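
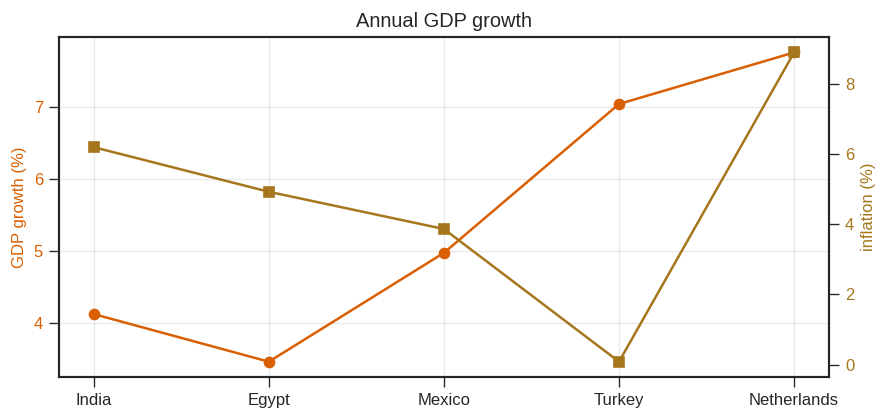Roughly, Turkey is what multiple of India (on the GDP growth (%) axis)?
≈ 1.75×

Turkey ≈ 7.0, India ≈ 4.0; 7.0/4.0 ≈ 1.75.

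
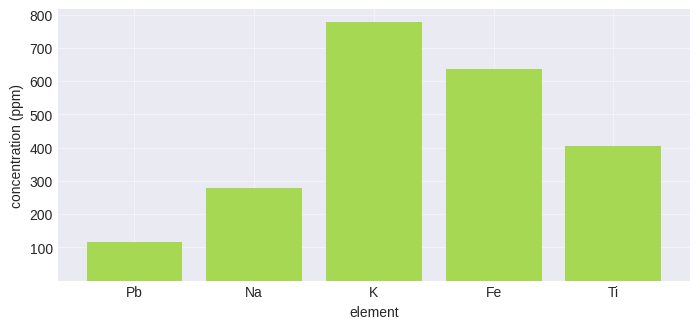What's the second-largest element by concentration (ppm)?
Fe

Top 3: K ≈ 800, Fe ≈ 600, Ti ≈ 400.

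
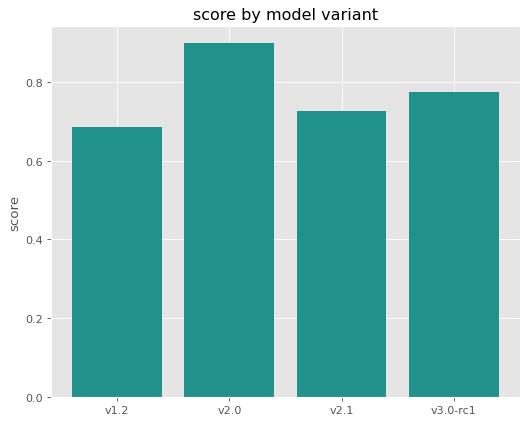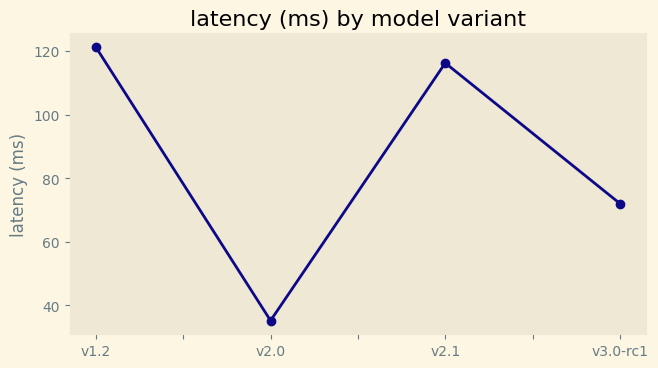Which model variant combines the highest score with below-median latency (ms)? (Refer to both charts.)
v2.0

Chart 2 median latency (ms) ≈ 100; below-median model variants: v2.0, v3.0-rc1. Among those, v2.0 has the highest score (≈ 0.9).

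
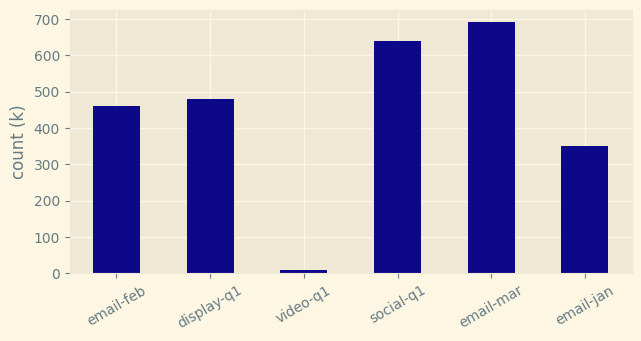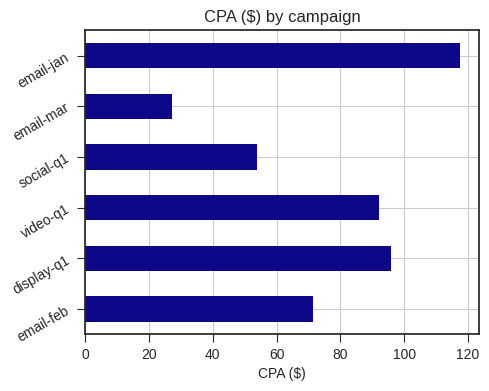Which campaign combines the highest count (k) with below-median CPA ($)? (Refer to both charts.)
email-mar

Chart 2 median CPA ($) ≈ 80; below-median campaigns: email-feb, social-q1, email-mar. Among those, email-mar has the highest count (k) (≈ 700).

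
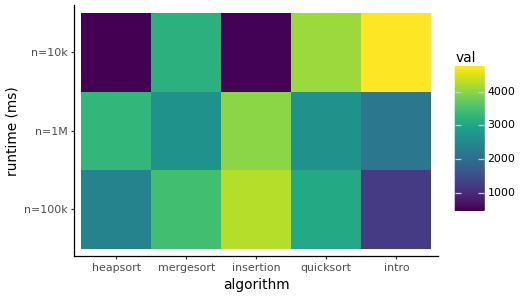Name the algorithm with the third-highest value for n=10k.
mergesort

Top 4 for n=10k: intro ≈ 5000, quicksort ≈ 4000, mergesort ≈ 3000, insertion ≈ 500.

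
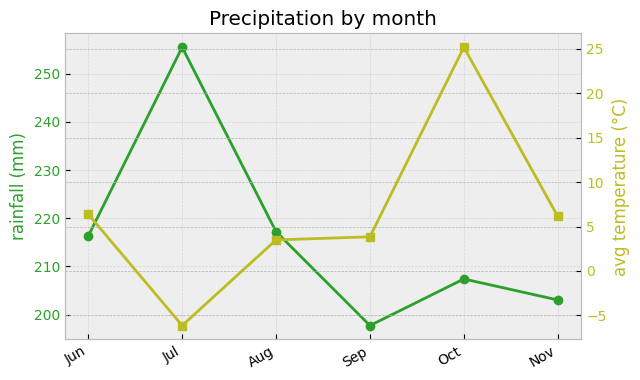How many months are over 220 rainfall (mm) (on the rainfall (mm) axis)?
Above 220: Jul.

1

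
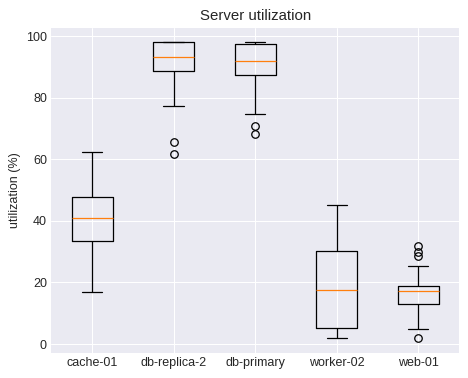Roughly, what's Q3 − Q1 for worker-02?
Q3 ≈ 30, Q1 ≈ 10; IQR ≈ 20.

≈ 20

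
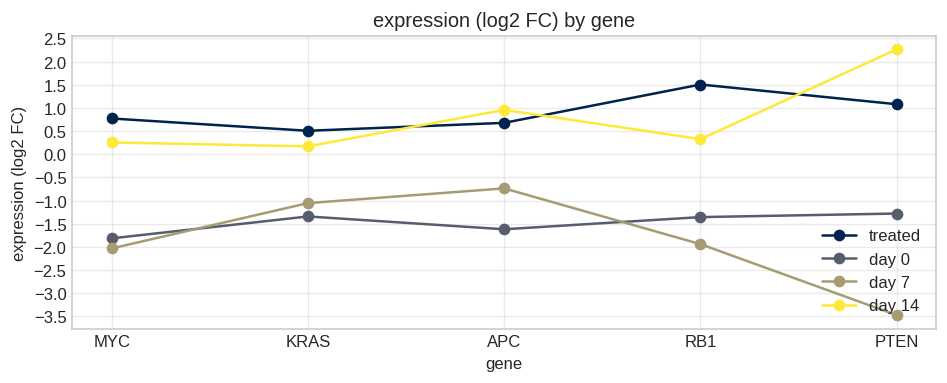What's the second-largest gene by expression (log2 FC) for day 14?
Top 3 for day 14: PTEN ≈ 2.5, APC ≈ 1.0, RB1 ≈ 0.5.

APC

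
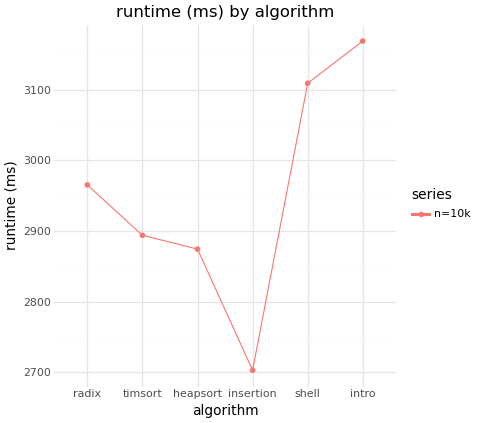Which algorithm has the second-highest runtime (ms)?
Top 3: intro ≈ 3150, shell ≈ 3100, radix ≈ 2950.

shell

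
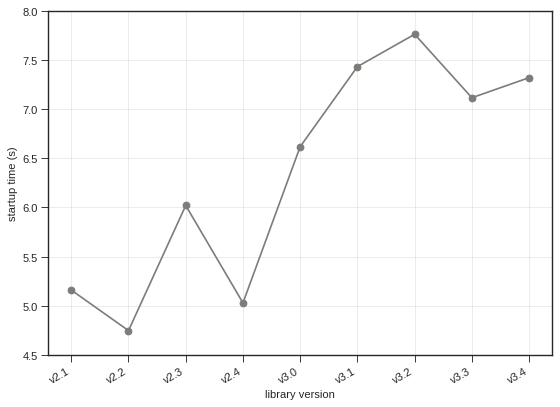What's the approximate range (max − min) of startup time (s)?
Max v3.2 ≈ 8.0, min v2.2 ≈ 4.5; range ≈ 3.5.

≈ 3.5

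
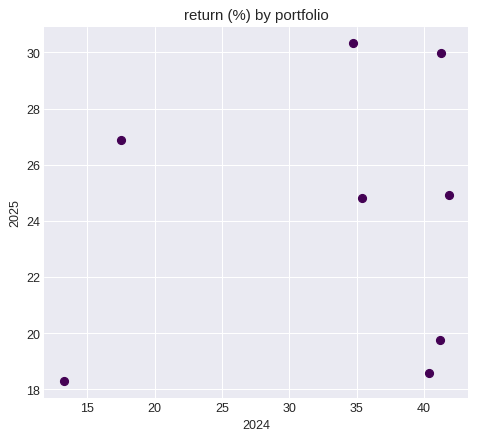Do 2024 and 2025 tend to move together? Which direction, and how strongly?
no clear correlation

Points are roughly uncorrelated; weak (|r| ≈ 0.2).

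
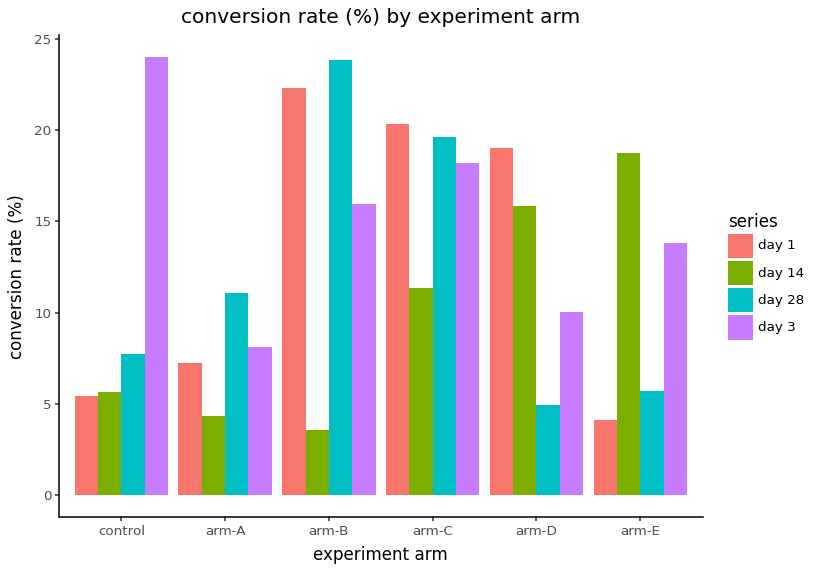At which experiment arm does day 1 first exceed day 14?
arm-A

control: day 1 ≈ 6 vs day 14 ≈ 6 (not yet); arm-A: day 1 ≈ 8 vs day 14 ≈ 4 (first crossover).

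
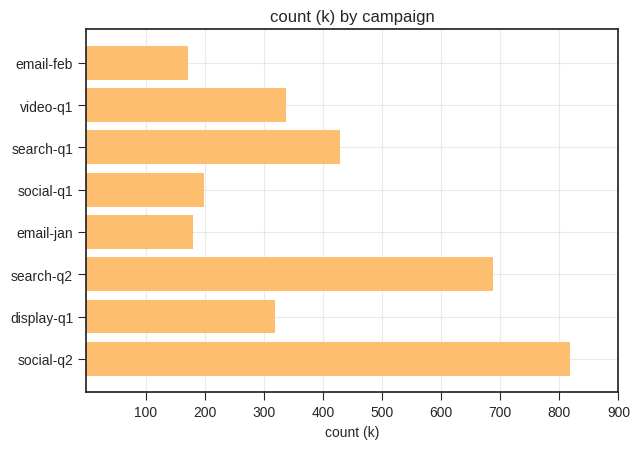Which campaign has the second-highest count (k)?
search-q2

Top 3: social-q2 ≈ 800, search-q2 ≈ 700, search-q1 ≈ 400.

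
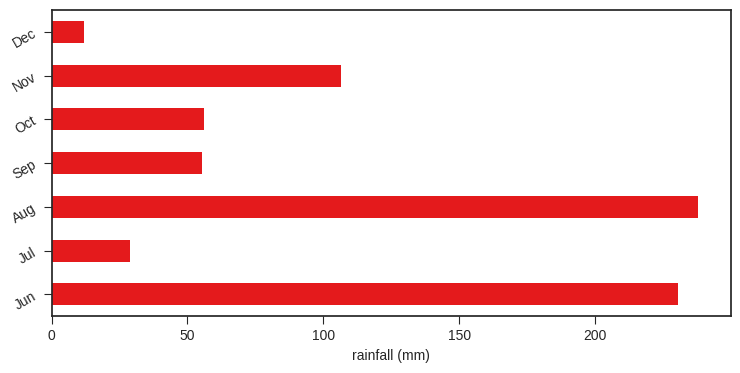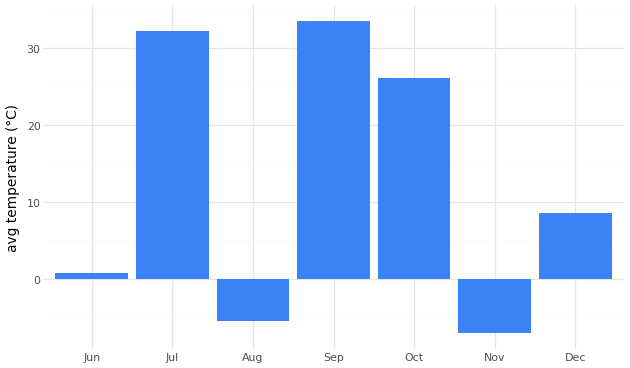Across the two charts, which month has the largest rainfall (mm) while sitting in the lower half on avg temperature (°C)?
Chart 2 median avg temperature (°C) ≈ 10; below-median months: Jun, Aug, Nov. Among those, Aug has the highest rainfall (mm) (≈ 250).

Aug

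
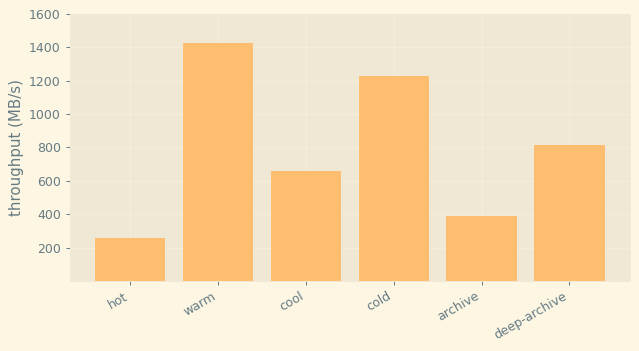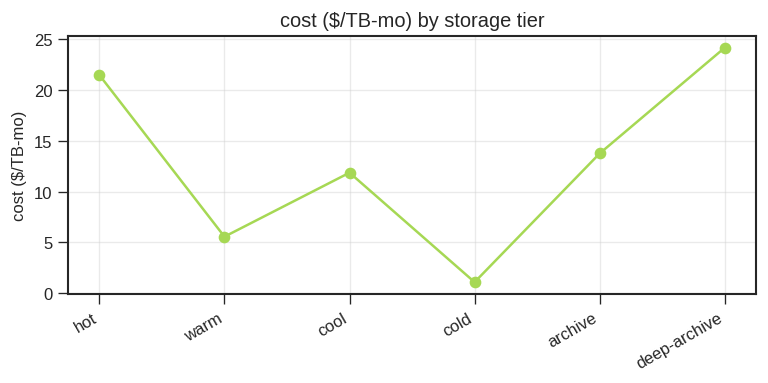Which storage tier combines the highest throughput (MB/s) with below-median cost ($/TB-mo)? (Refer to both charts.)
Chart 2 median cost ($/TB-mo) ≈ 15; below-median storage tiers: warm, cool, cold. Among those, warm has the highest throughput (MB/s) (≈ 1400).

warm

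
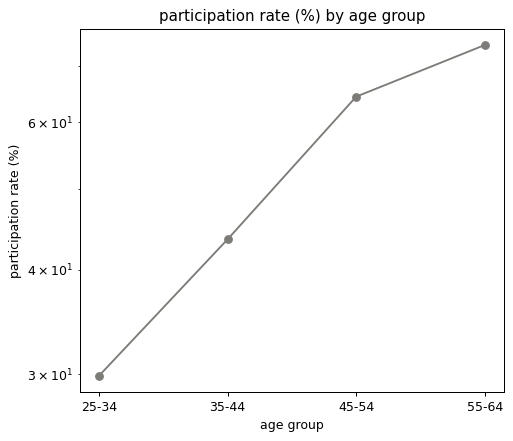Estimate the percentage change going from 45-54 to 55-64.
≈ +15.4%

45-54 ≈ 65, 55-64 ≈ 75; (75 − 65) / 65 ≈ +15.4%.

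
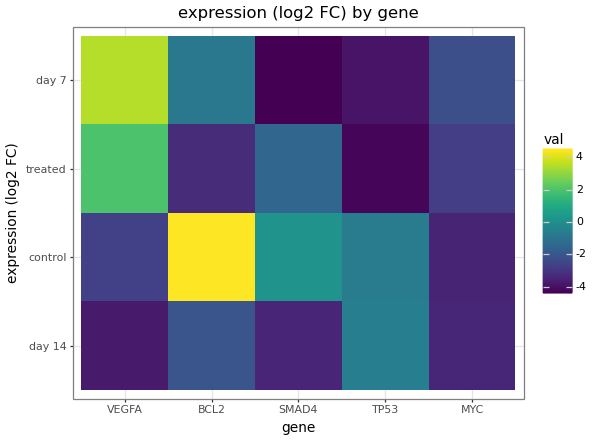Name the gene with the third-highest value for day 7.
Top 4 for day 7: VEGFA ≈ 4, BCL2 ≈ -1, MYC ≈ -2, TP53 ≈ -4.

MYC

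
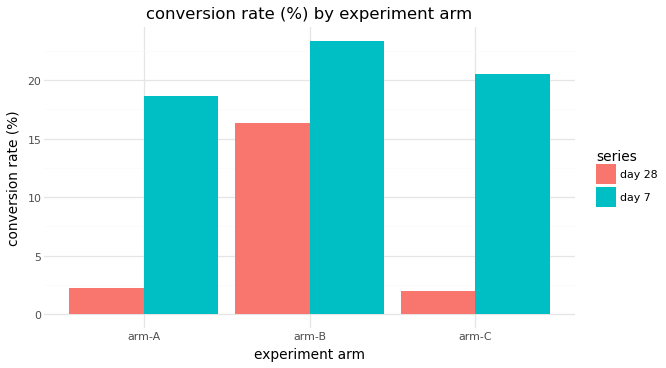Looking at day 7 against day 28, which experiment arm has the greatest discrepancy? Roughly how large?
arm-C, ≈ 18 %

arm-C: day 7 ≈ 20, day 28 ≈ 2 → gap ≈ 18. Next-largest (arm-A) is only ≈ 16.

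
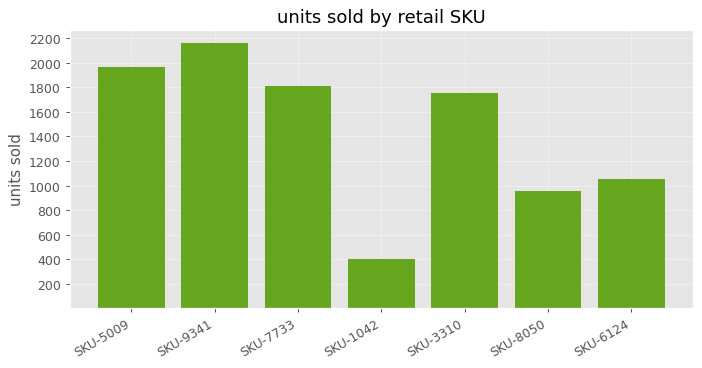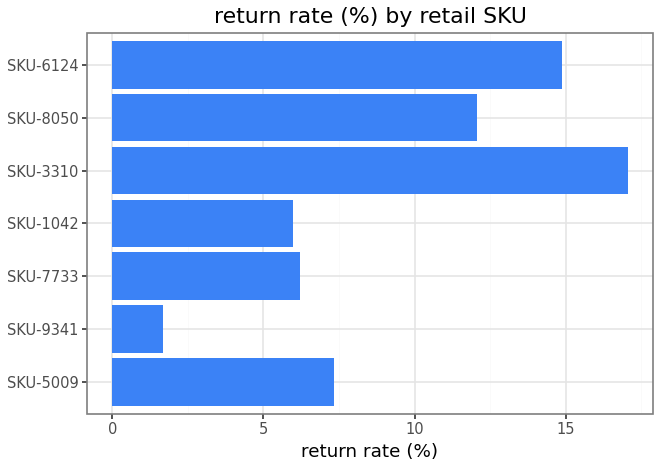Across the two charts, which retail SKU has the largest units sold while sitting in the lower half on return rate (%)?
SKU-9341

Chart 2 median return rate (%) ≈ 8; below-median retail SKUs: SKU-9341, SKU-7733, SKU-1042. Among those, SKU-9341 has the highest units sold (≈ 2200).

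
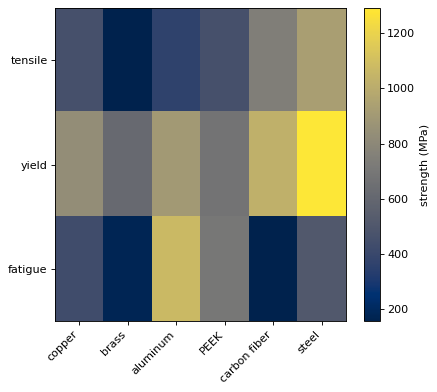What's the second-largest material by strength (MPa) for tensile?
carbon fiber

Top 3 for tensile: steel ≈ 900, carbon fiber ≈ 700, copper ≈ 500.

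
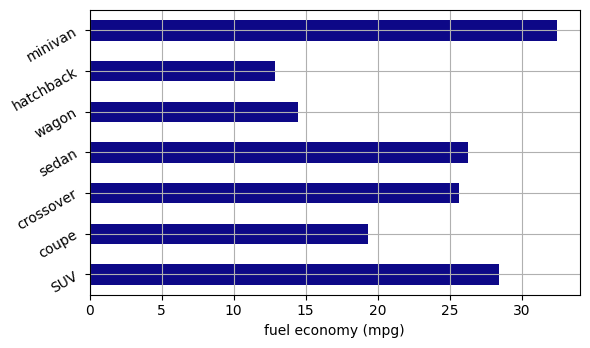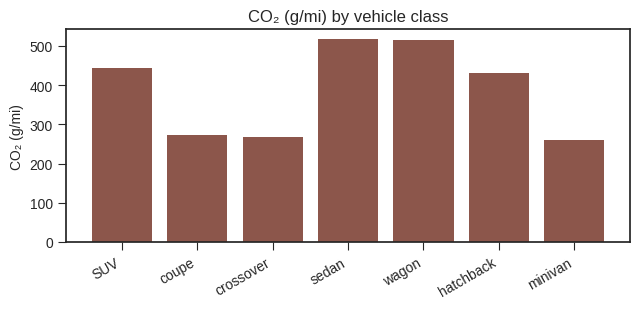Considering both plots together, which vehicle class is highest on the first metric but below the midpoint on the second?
Chart 2 median CO₂ (g/mi) ≈ 450; below-median vehicle classes: coupe, crossover, minivan. Among those, minivan has the highest fuel economy (mpg) (≈ 30).

minivan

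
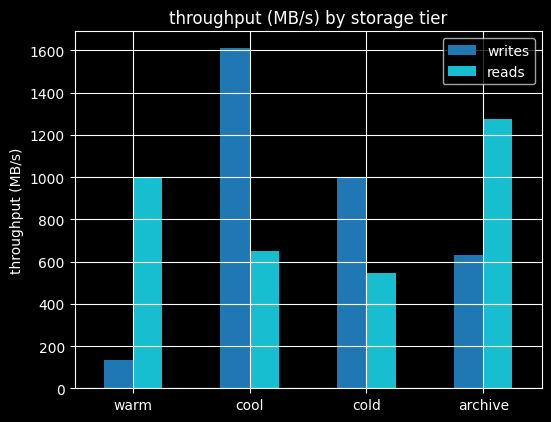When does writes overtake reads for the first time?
cool

warm: writes ≈ 200 vs reads ≈ 1000 (not yet); cool: writes ≈ 1600 vs reads ≈ 600 (first crossover).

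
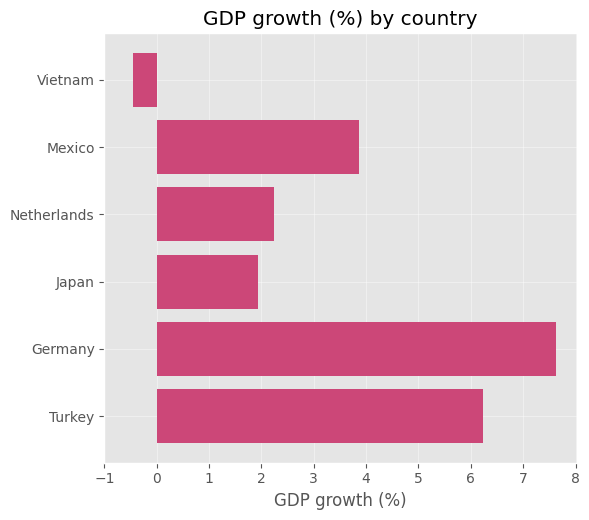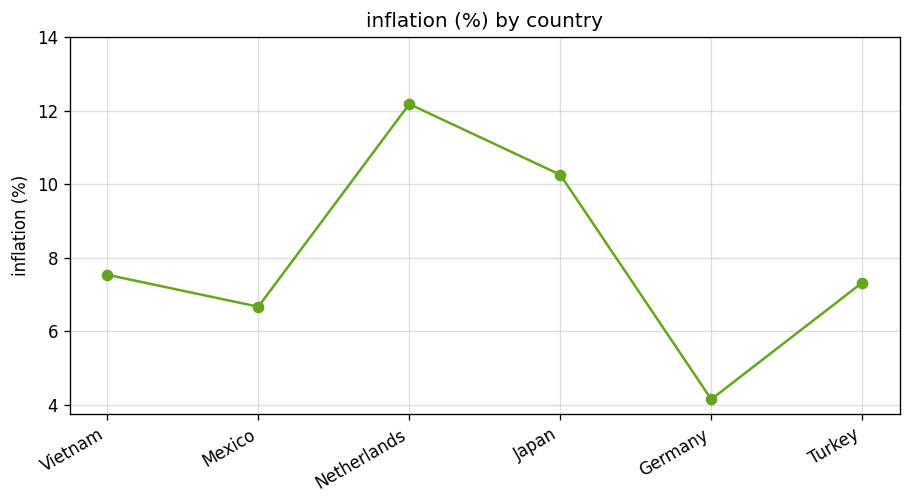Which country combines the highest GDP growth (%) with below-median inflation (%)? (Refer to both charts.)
Chart 2 median inflation (%) ≈ 8; below-median countries: Mexico, Germany, Turkey. Among those, Germany has the highest GDP growth (%) (≈ 8).

Germany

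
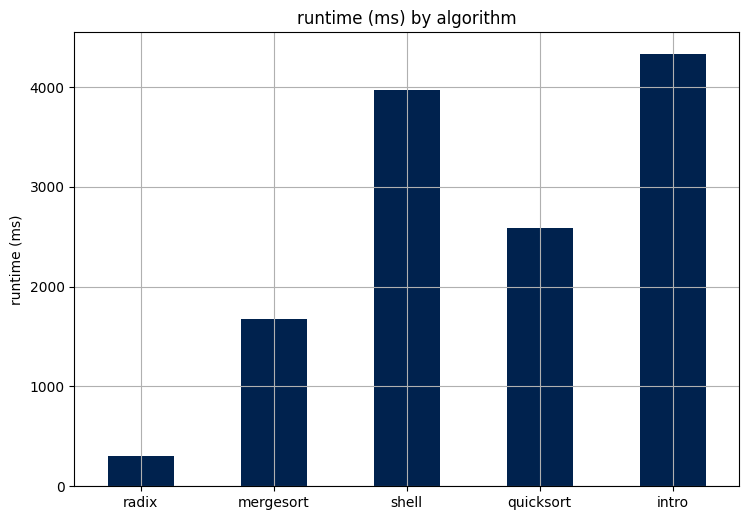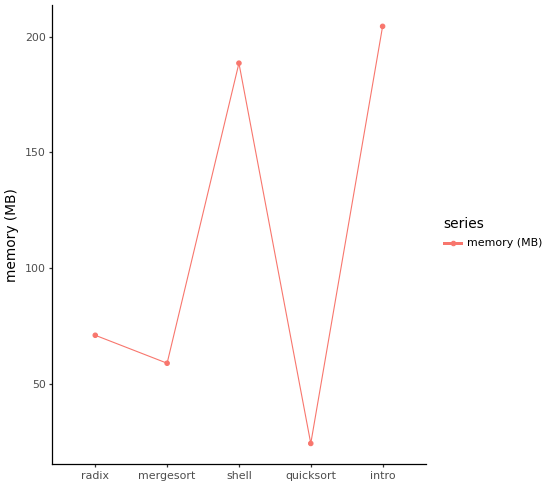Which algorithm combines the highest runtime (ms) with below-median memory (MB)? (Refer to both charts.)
quicksort

Chart 2 median memory (MB) ≈ 80; below-median algorithms: mergesort, quicksort. Among those, quicksort has the highest runtime (ms) (≈ 2500).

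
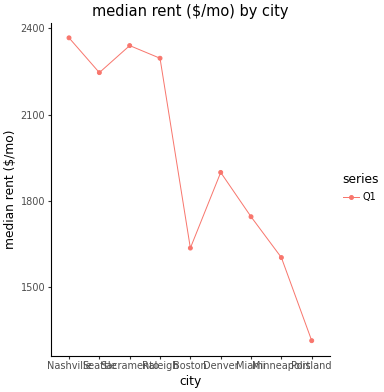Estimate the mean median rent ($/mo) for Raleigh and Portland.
(2300 + 1300) / 2 ≈ 1800.

≈ 1800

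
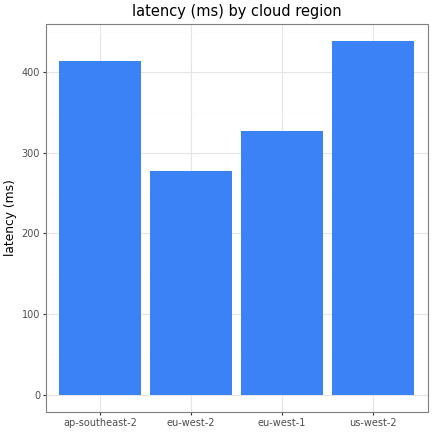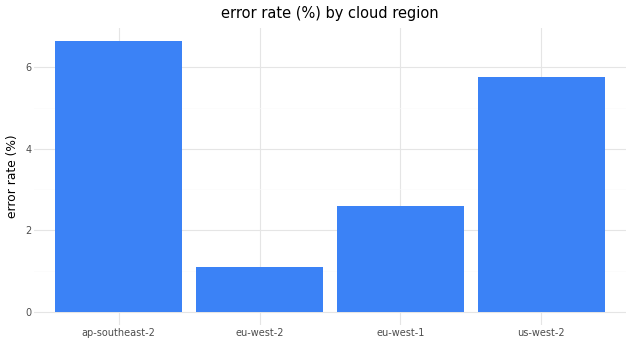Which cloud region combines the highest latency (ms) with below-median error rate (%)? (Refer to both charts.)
eu-west-1

Chart 2 median error rate (%) ≈ 4; below-median cloud regions: eu-west-2, eu-west-1. Among those, eu-west-1 has the highest latency (ms) (≈ 350).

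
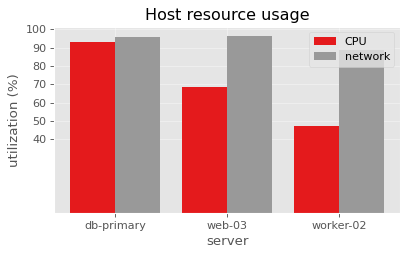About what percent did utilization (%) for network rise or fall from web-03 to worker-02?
web-03 ≈ 100, worker-02 ≈ 90; (90 − 100) / 100 ≈ -10%.

≈ -10%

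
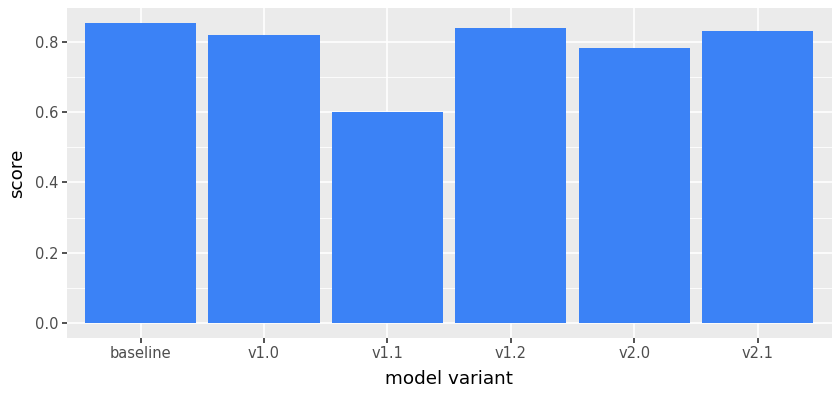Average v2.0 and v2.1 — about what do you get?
≈ 0.8

(0.8 + 0.8) / 2 ≈ 0.8.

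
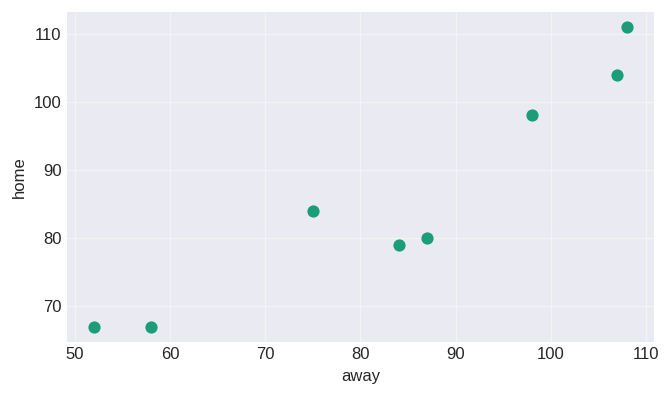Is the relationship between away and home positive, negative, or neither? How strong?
positive, strong

Points are positively correlated; strong (|r| ≈ 0.9).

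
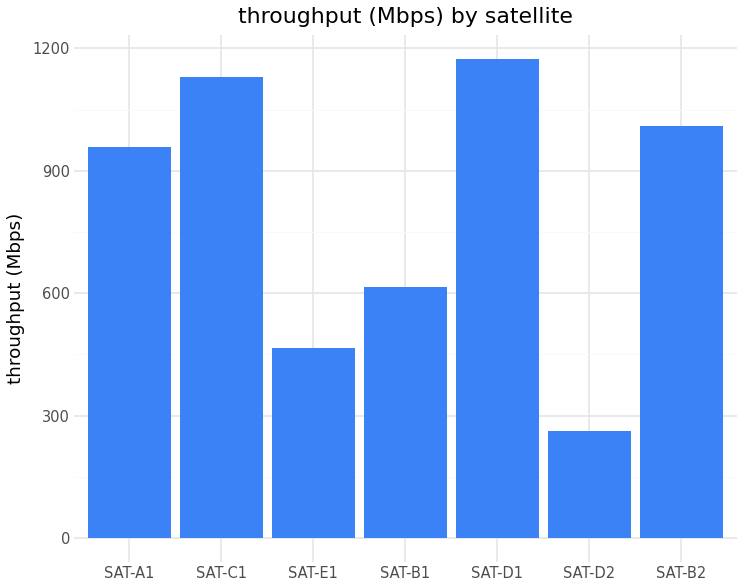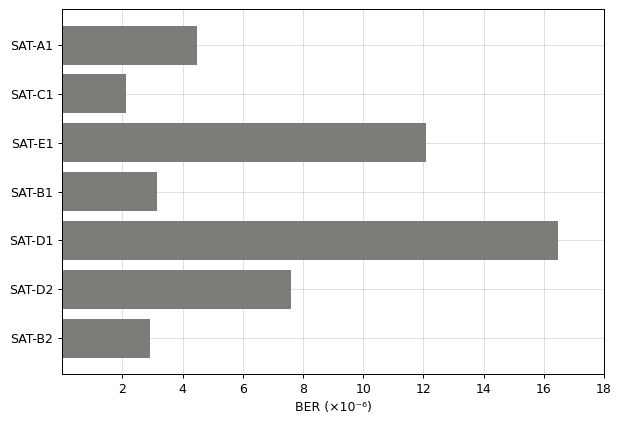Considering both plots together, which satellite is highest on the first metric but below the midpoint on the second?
Chart 2 median BER (×10⁻⁶) ≈ 4; below-median satellites: SAT-C1, SAT-B1, SAT-B2. Among those, SAT-C1 has the highest throughput (Mbps) (≈ 1200).

SAT-C1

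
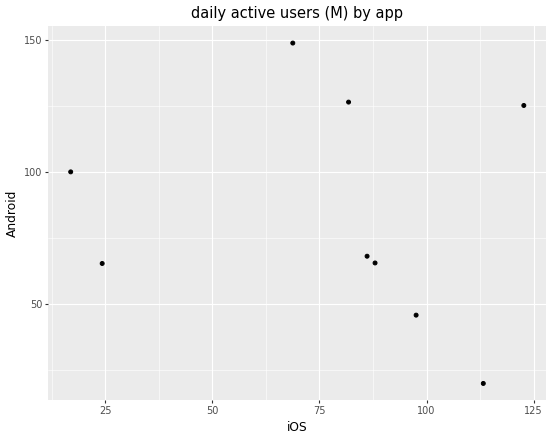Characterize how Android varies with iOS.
Points are roughly uncorrelated; weak (|r| ≈ 0.2).

no clear correlation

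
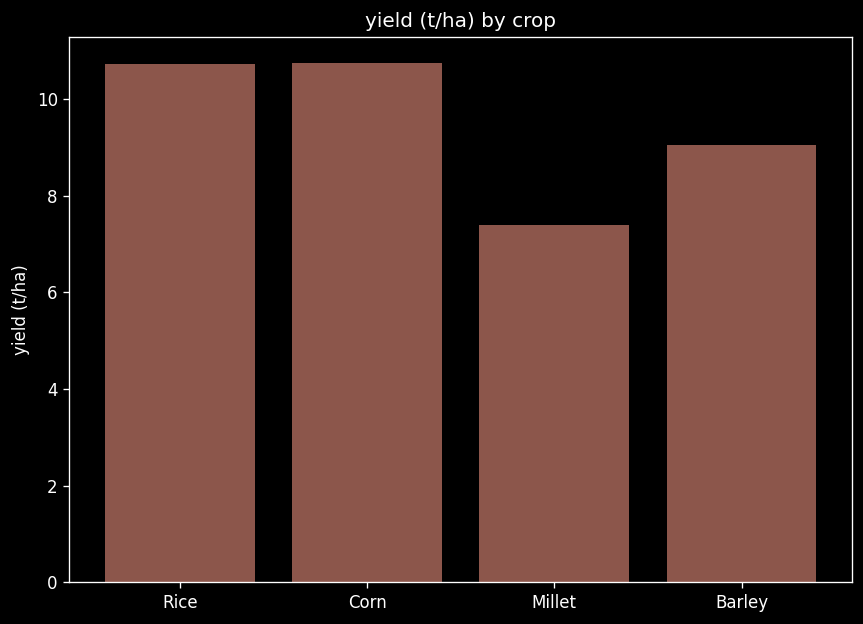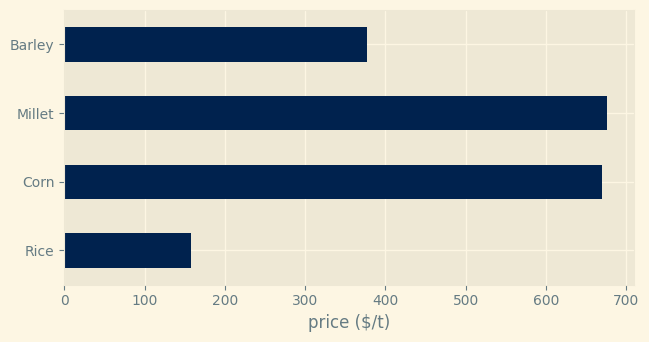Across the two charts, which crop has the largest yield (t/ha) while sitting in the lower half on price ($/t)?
Rice

Chart 2 median price ($/t) ≈ 500; below-median crops: Rice, Barley. Among those, Rice has the highest yield (t/ha) (≈ 11).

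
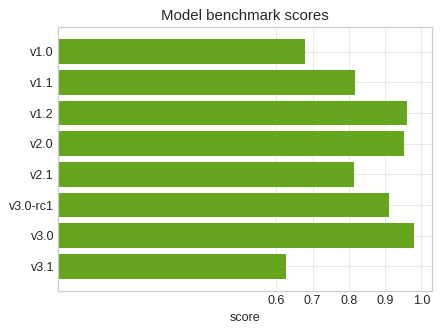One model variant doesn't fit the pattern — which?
v3.1 ≈ 0.6; the rest sit between ≈ 0.7 and ≈ 1.0.

v3.1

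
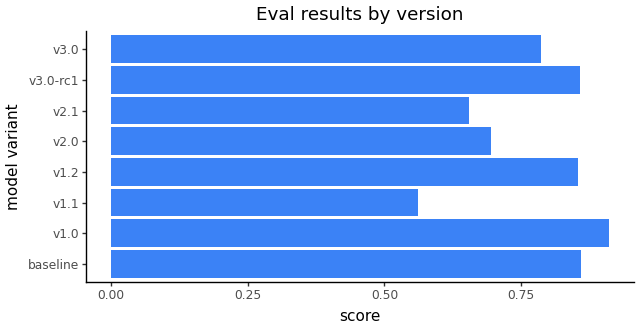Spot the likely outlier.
v1.1

v1.1 ≈ 0.6; the rest sit between ≈ 0.7 and ≈ 0.9.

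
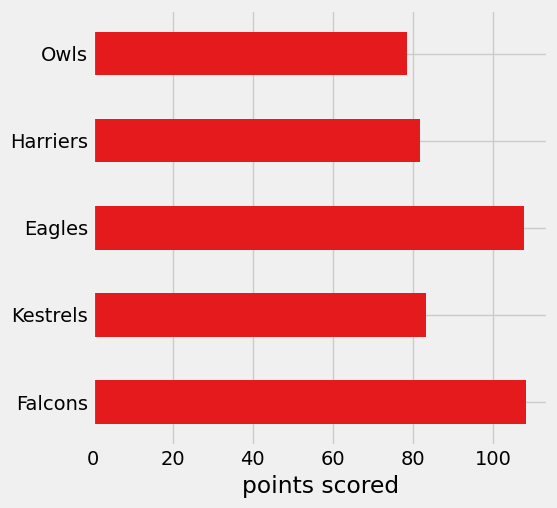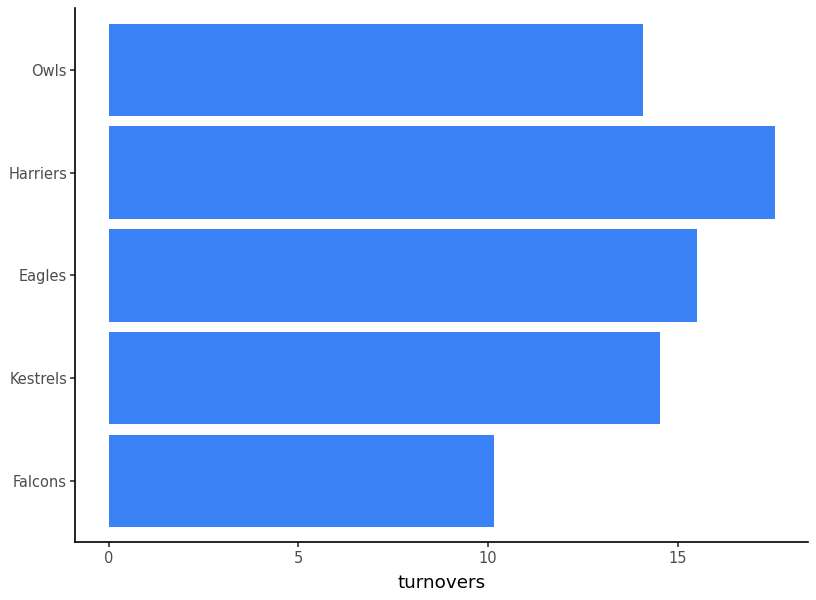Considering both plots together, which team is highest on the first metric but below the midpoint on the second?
Falcons

Chart 2 median turnovers ≈ 14; below-median teams: Falcons, Owls. Among those, Falcons has the highest points scored (≈ 110).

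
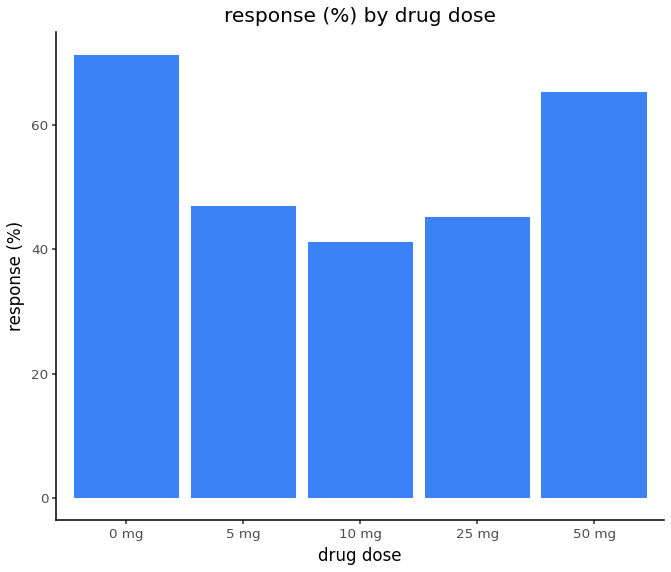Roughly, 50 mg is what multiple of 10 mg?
≈ 1.75×

50 mg ≈ 70, 10 mg ≈ 40; 70/40 ≈ 1.75.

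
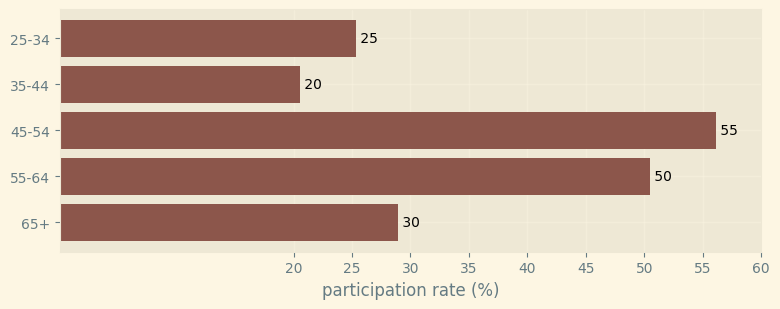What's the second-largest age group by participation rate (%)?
55-64

Top 3: 45-54 ≈ 55, 55-64 ≈ 50, 65+ ≈ 30.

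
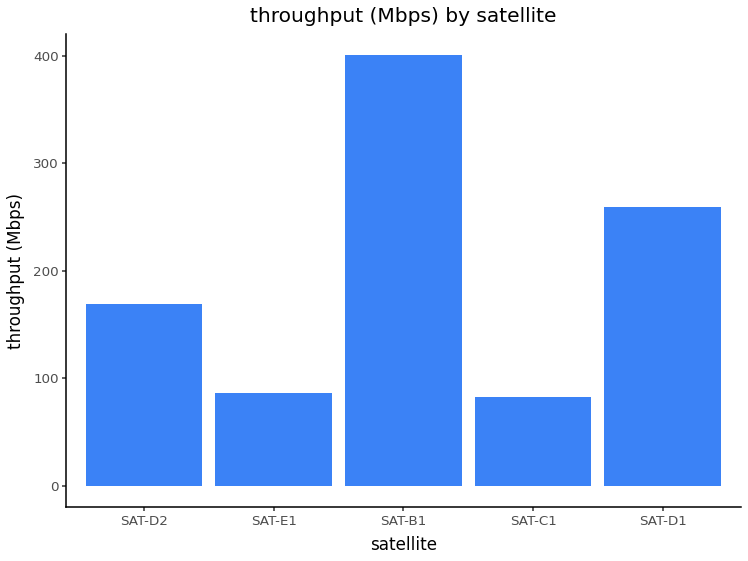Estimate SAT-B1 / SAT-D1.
SAT-B1 ≈ 400, SAT-D1 ≈ 250; 400/250 ≈ 1.6.

≈ 1.6×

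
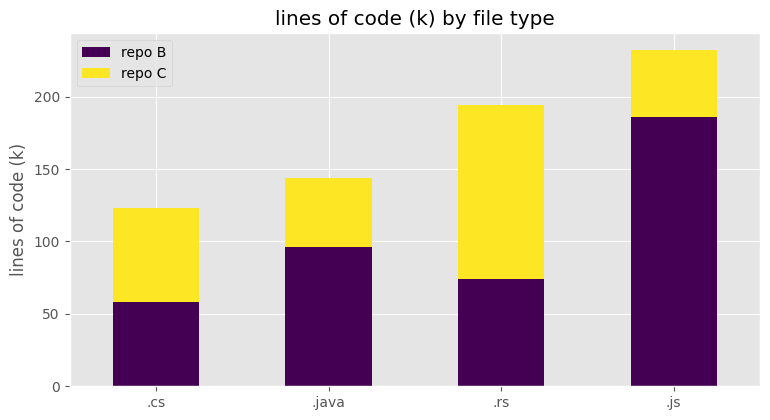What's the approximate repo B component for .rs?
≈ 80

repo B top ≈ 80, bottom ≈ 0; segment ≈ 80.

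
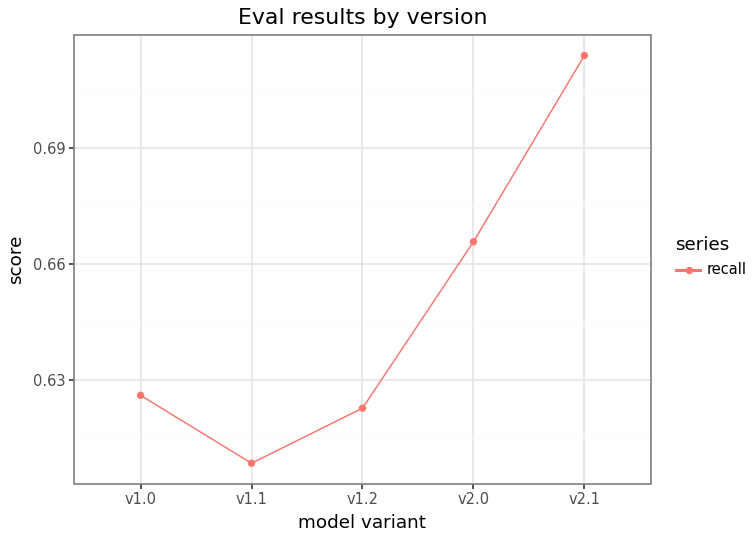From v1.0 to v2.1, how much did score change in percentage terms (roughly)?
v1.0 ≈ 0.63, v2.1 ≈ 0.71; (0.71 − 0.63) / 0.63 ≈ +12.7%.

≈ +12.7%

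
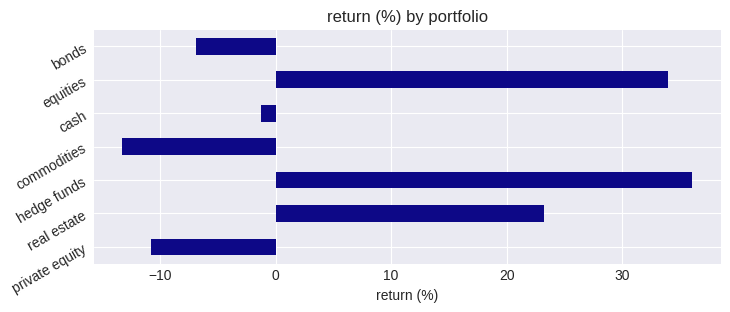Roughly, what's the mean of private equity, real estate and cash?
(-10 + 25 + 0) / 3 ≈ 5.

≈ 5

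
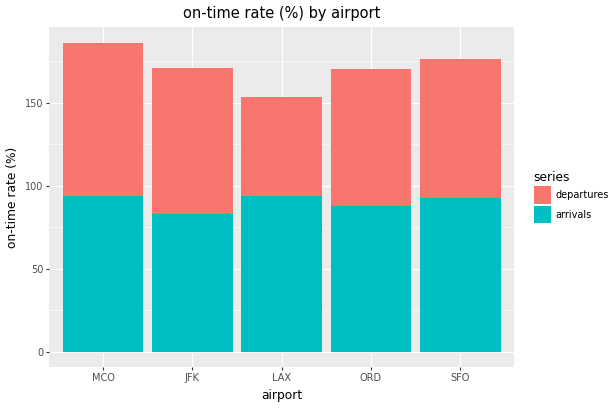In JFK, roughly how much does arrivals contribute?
arrivals top ≈ 80, bottom ≈ 0; segment ≈ 80.

≈ 80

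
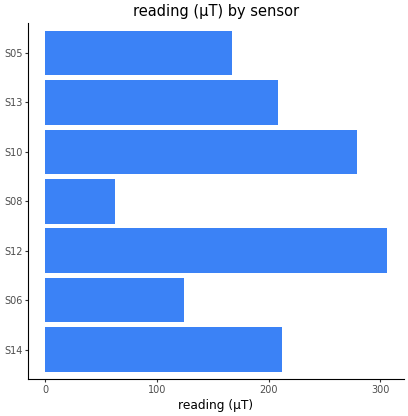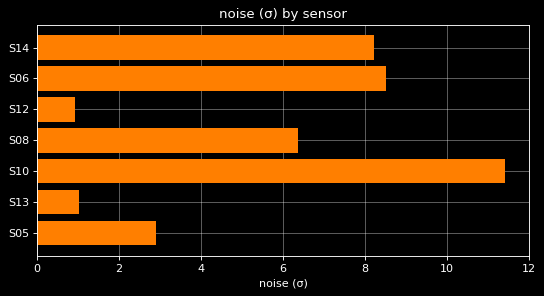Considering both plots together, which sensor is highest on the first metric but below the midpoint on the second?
S12

Chart 2 median noise (σ) ≈ 6; below-median sensors: S12, S13, S05. Among those, S12 has the highest reading (µT) (≈ 300).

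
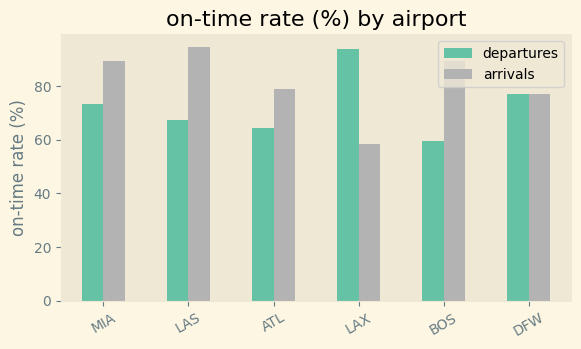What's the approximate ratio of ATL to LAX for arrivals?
ATL ≈ 80, LAX ≈ 60; 80/60 ≈ 1.33.

≈ 1.33×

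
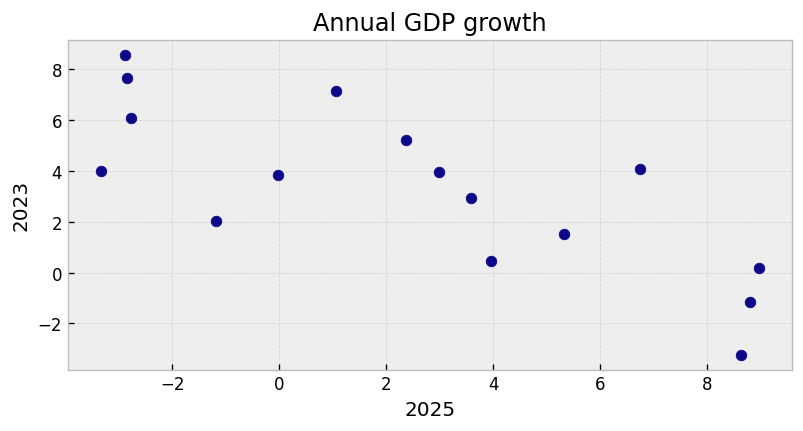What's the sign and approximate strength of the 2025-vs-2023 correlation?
negative, strong

Points are negatively correlated; strong (|r| ≈ 0.8).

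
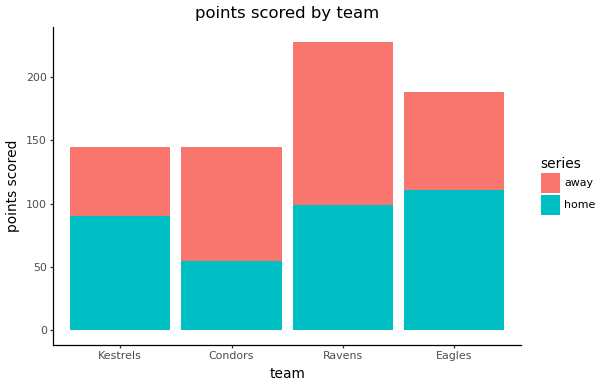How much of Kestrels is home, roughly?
home top ≈ 80, bottom ≈ 0; segment ≈ 80.

≈ 80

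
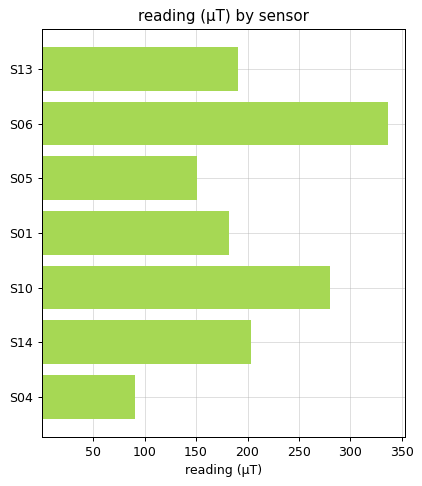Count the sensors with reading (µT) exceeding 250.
2

Above 250: S06, S10.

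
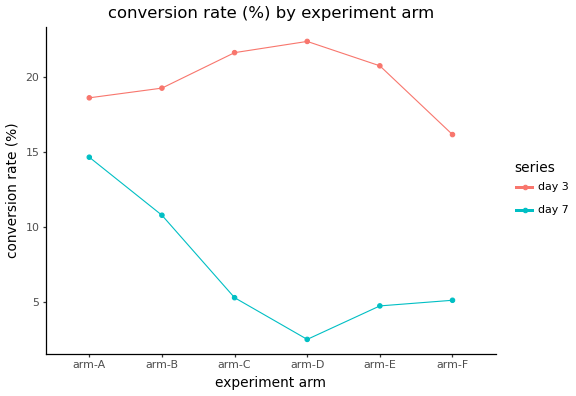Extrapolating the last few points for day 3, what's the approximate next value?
Last three: 22, 20, 16 → slope ≈ -3/step → next ≈ 13.

≈ 13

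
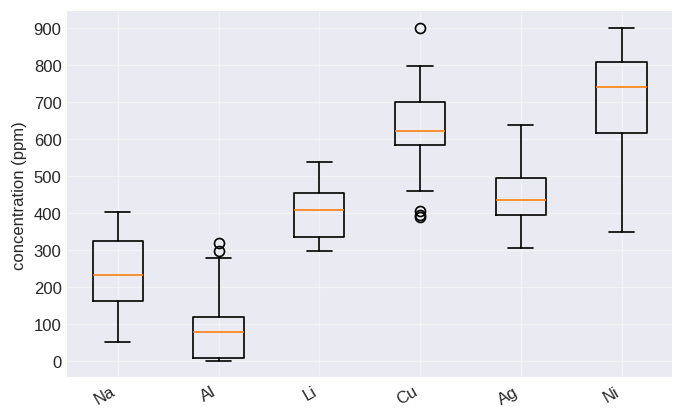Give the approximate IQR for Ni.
≈ 200

Q3 ≈ 800, Q1 ≈ 600; IQR ≈ 200.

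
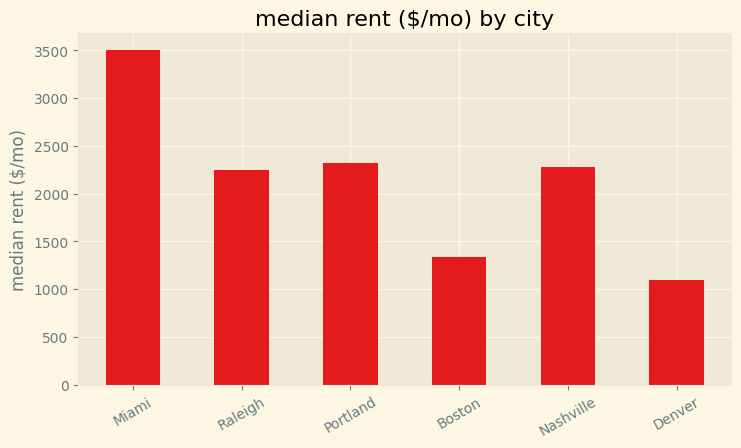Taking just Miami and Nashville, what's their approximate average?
≈ 3000

(3500 + 2500) / 2 ≈ 3000.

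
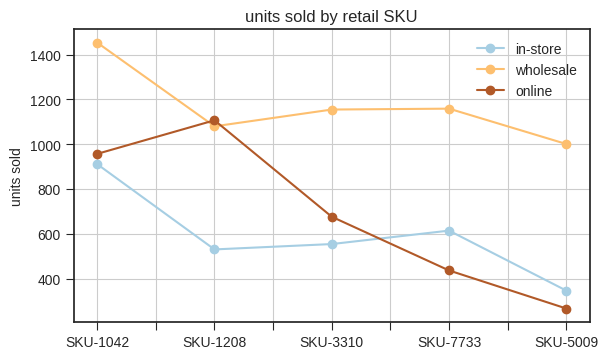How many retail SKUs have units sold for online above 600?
3

Above 600: SKU-1042, SKU-1208, SKU-3310.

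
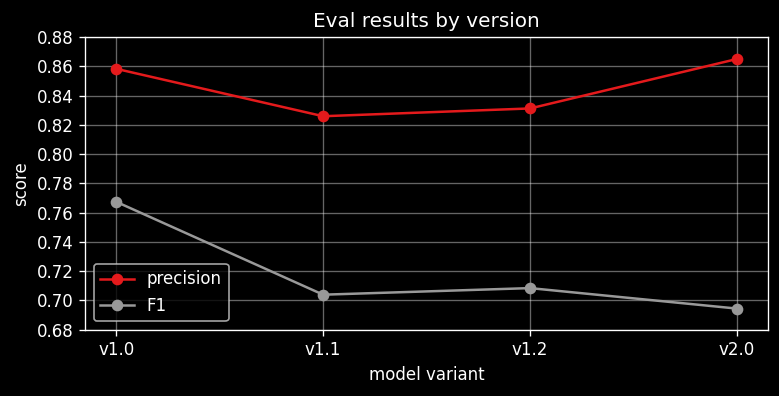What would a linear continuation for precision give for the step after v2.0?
≈ 0.88

Last three: 0.82, 0.84, 0.86 → slope ≈ 0.02/step → next ≈ 0.88.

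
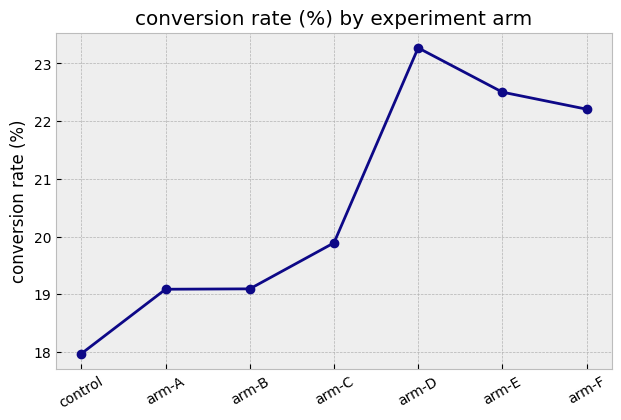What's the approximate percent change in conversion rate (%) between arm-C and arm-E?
≈ +12.5%

arm-C ≈ 20.0, arm-E ≈ 22.5; (22.5 − 20.0) / 20.0 ≈ +12.5%.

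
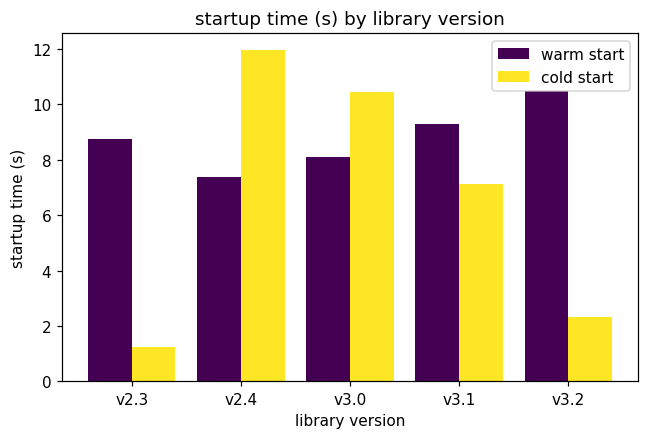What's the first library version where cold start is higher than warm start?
v2.3: cold start ≈ 1 vs warm start ≈ 9 (not yet); v2.4: cold start ≈ 12 vs warm start ≈ 7 (first crossover).

v2.4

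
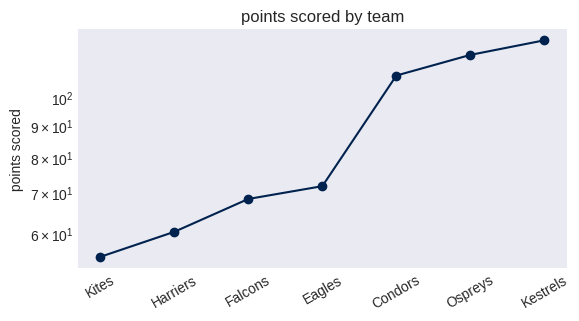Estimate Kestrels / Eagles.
Kestrels ≈ 120, Eagles ≈ 70; 120/70 ≈ 1.71.

≈ 1.71×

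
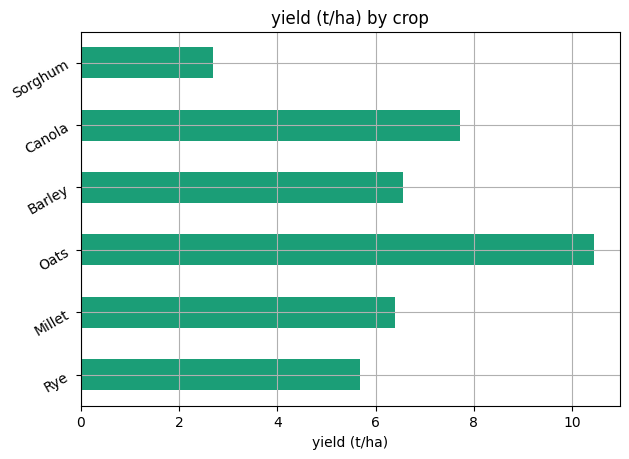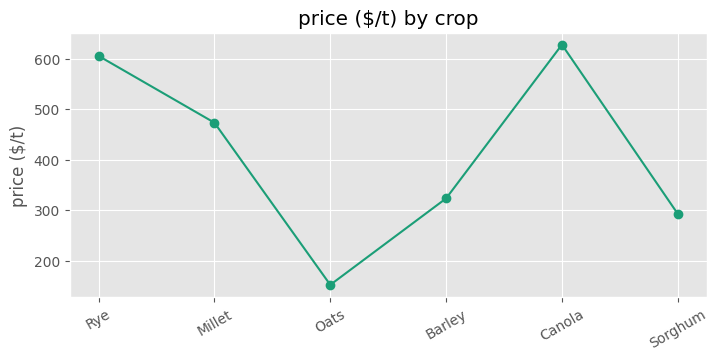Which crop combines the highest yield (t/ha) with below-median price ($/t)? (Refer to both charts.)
Oats

Chart 2 median price ($/t) ≈ 400; below-median crops: Oats, Barley, Sorghum. Among those, Oats has the highest yield (t/ha) (≈ 10).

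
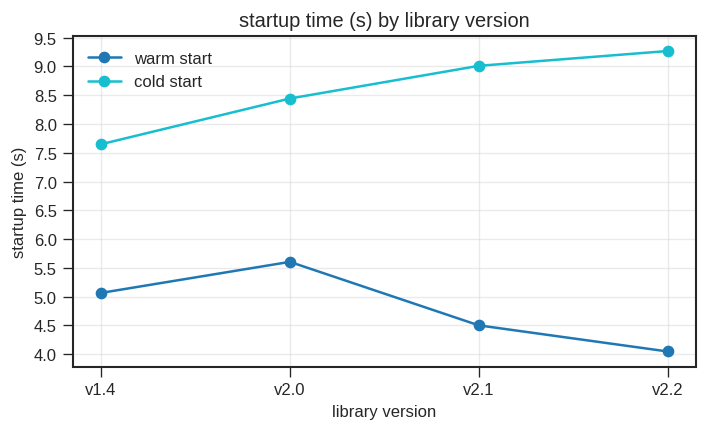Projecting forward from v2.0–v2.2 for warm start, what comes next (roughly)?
Last three: 5.5, 4.5, 4.0 → slope ≈ -0.75/step → next ≈ 3.25.

≈ 3.25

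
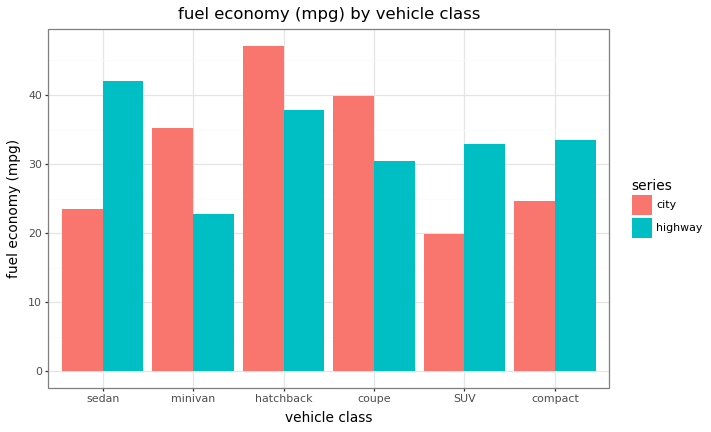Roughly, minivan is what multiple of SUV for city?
minivan ≈ 35, SUV ≈ 20; 35/20 ≈ 1.75.

≈ 1.75×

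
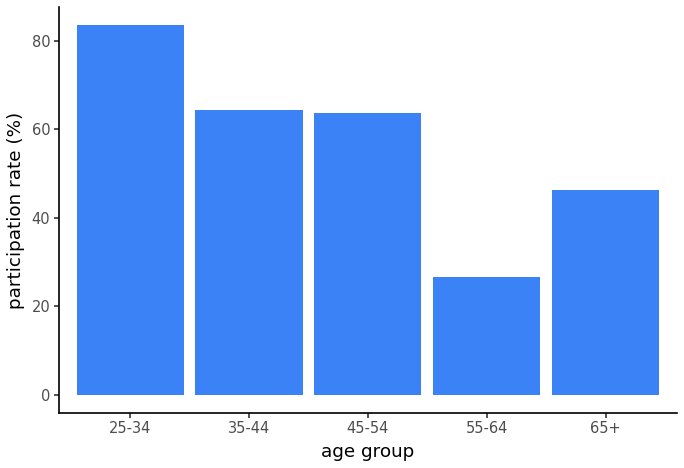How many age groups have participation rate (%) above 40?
Above 40: 25-34, 35-44, 45-54, 65+.

4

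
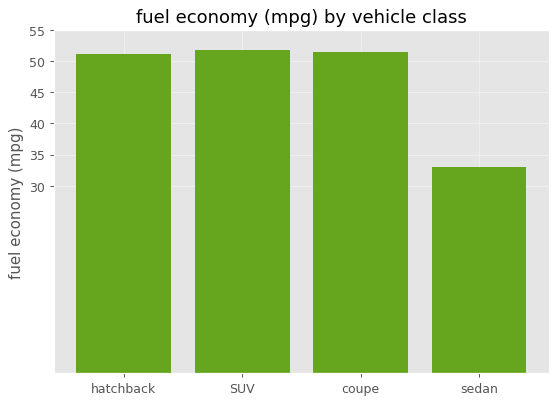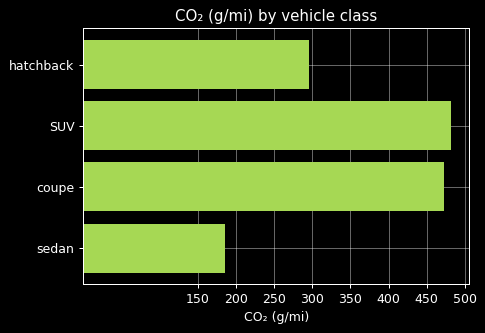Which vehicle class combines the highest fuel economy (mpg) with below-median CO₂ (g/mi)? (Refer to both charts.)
hatchback

Chart 2 median CO₂ (g/mi) ≈ 400; below-median vehicle classes: hatchback, sedan. Among those, hatchback has the highest fuel economy (mpg) (≈ 50).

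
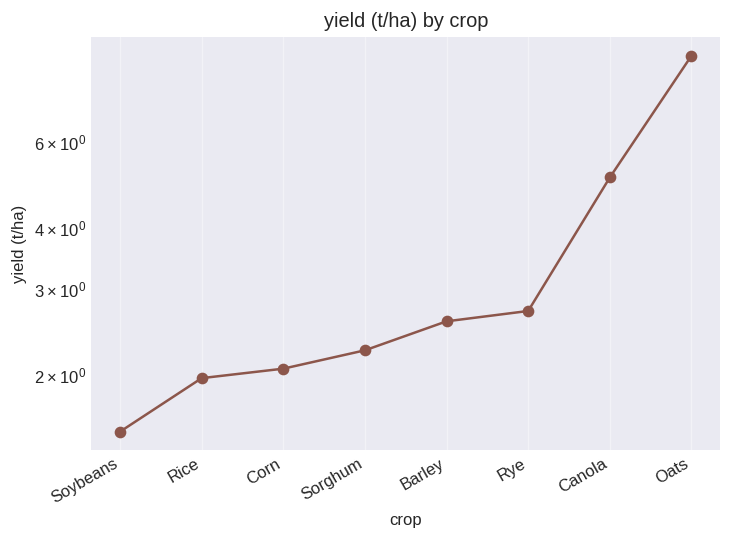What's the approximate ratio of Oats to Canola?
Oats ≈ 9, Canola ≈ 5; 9/5 ≈ 1.8.

≈ 1.8×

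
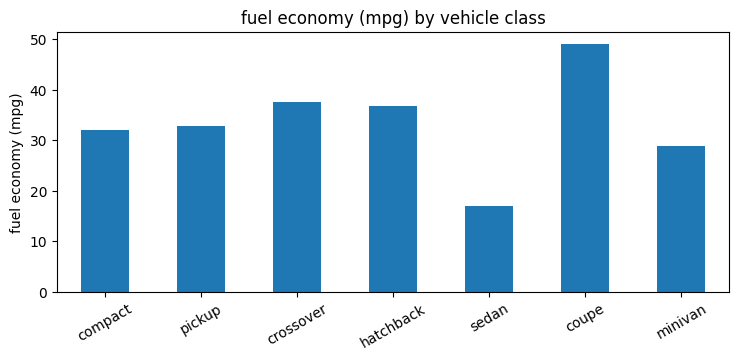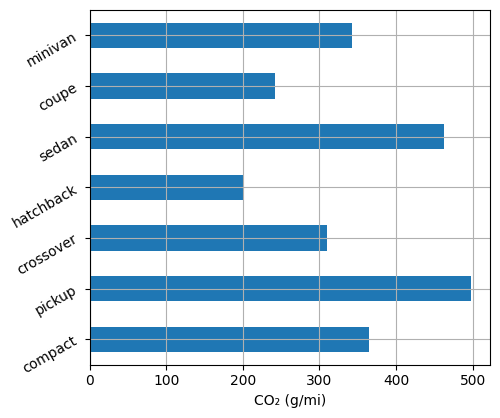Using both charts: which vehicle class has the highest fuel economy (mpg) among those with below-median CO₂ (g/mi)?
Chart 2 median CO₂ (g/mi) ≈ 350; below-median vehicle classes: crossover, hatchback, coupe. Among those, coupe has the highest fuel economy (mpg) (≈ 50).

coupe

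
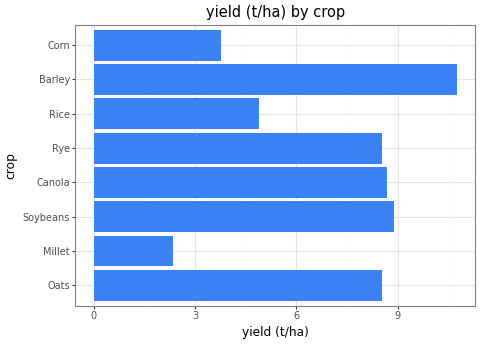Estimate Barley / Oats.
Barley ≈ 11, Oats ≈ 9; 11/9 ≈ 1.22.

≈ 1.22×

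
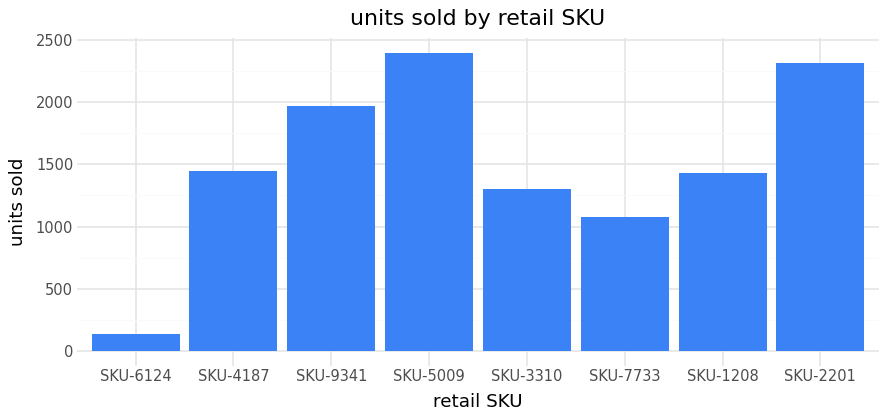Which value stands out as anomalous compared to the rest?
SKU-6124 ≈ 200; the rest sit between ≈ 1000 and ≈ 2400.

SKU-6124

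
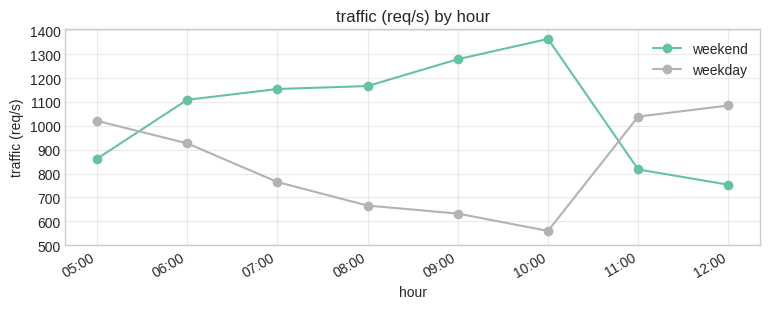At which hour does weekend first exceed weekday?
06:00

05:00: weekend ≈ 900 vs weekday ≈ 1000 (not yet); 06:00: weekend ≈ 1100 vs weekday ≈ 900 (first crossover).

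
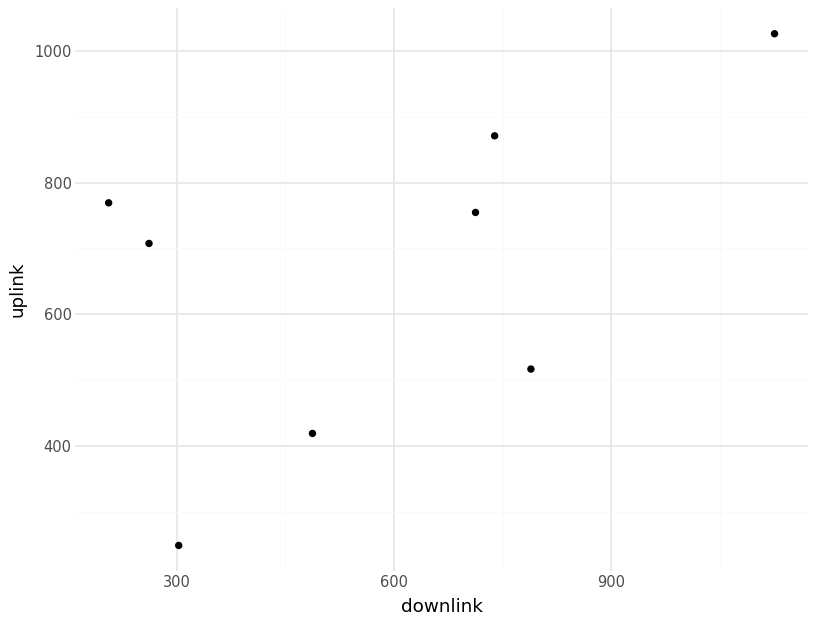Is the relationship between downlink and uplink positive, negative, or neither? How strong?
positive, moderate

Points are positively correlated; moderate (|r| ≈ 0.5).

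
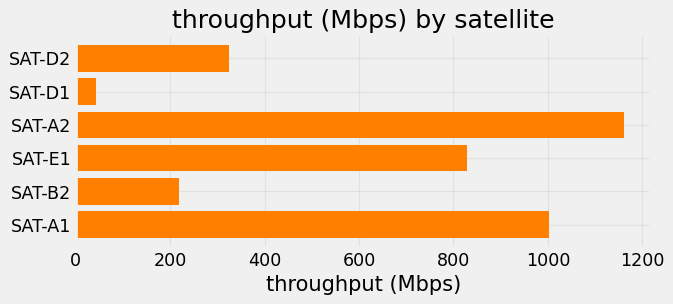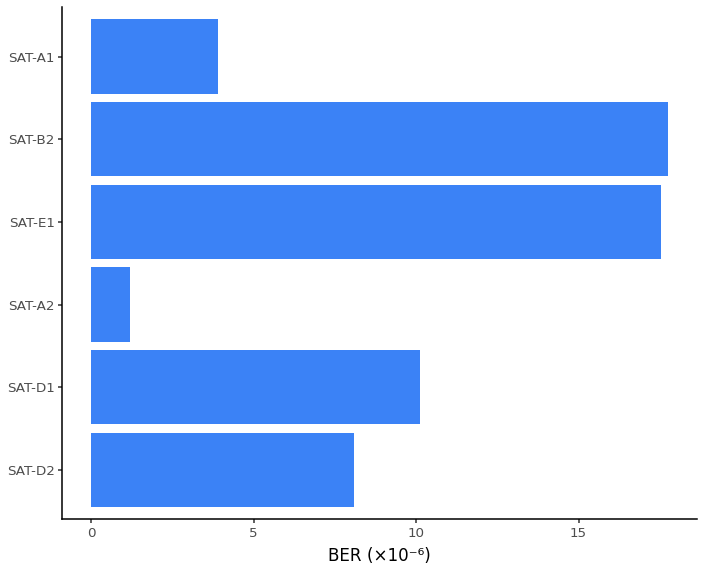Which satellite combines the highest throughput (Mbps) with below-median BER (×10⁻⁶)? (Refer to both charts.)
Chart 2 median BER (×10⁻⁶) ≈ 10; below-median satellites: SAT-D2, SAT-A2, SAT-A1. Among those, SAT-A2 has the highest throughput (Mbps) (≈ 1200).

SAT-A2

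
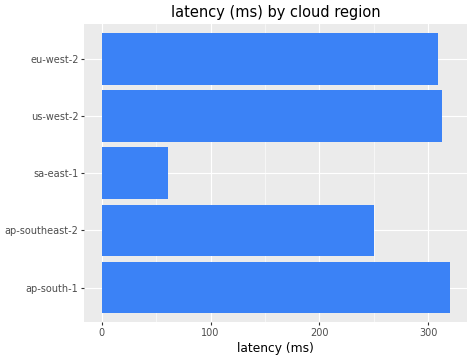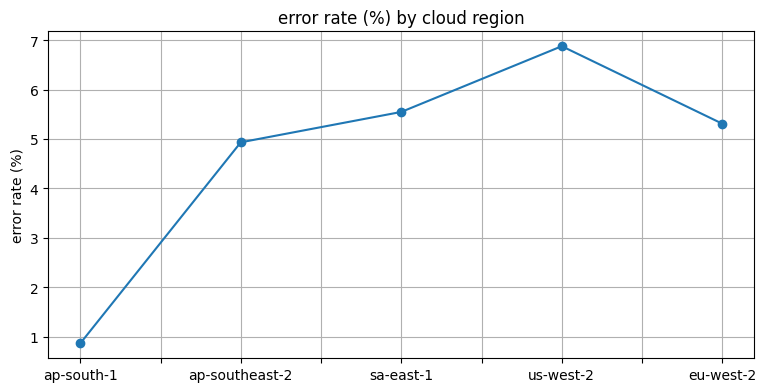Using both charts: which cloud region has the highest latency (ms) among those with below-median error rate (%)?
Chart 2 median error rate (%) ≈ 5; below-median cloud regions: ap-south-1, ap-southeast-2. Among those, ap-south-1 has the highest latency (ms) (≈ 300).

ap-south-1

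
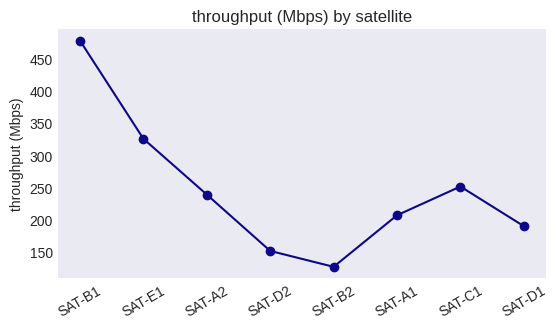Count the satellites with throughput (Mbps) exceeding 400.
1

Above 400: SAT-B1.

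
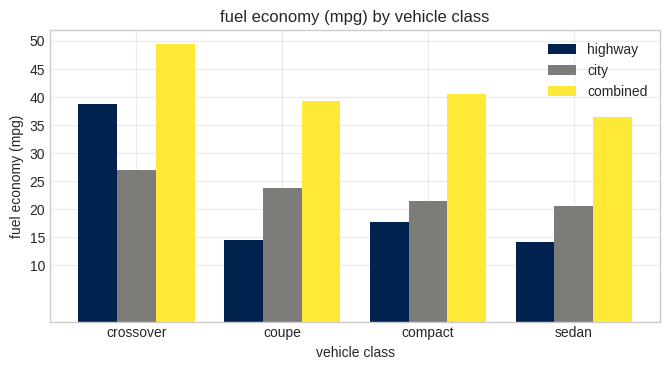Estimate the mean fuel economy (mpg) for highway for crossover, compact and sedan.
≈ 25

(40 + 20 + 15) / 3 ≈ 25.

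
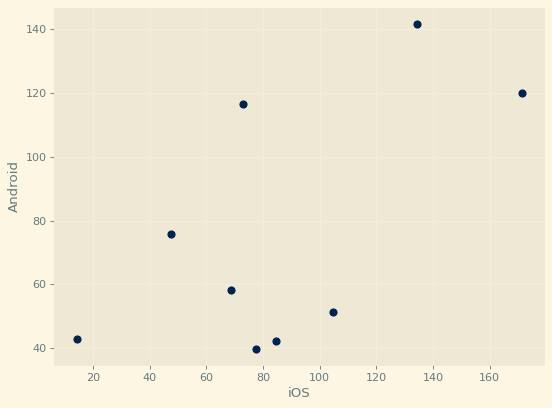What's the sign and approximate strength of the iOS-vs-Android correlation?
Points are positively correlated; moderate (|r| ≈ 0.6).

positive, moderate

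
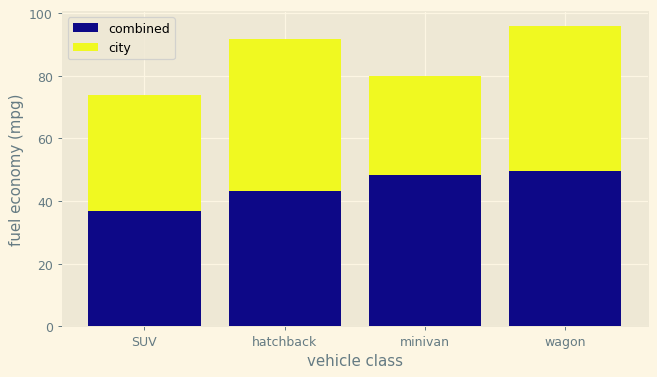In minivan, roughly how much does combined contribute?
combined top ≈ 50, bottom ≈ 0; segment ≈ 50.

≈ 50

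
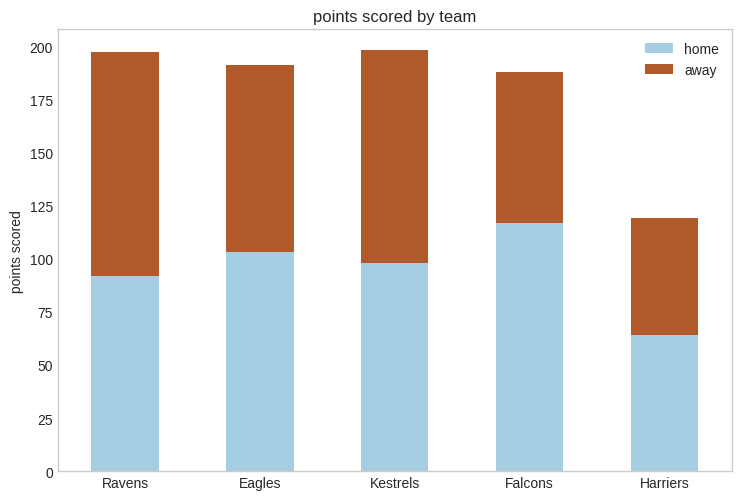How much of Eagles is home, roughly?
home top ≈ 100, bottom ≈ 0; segment ≈ 100.

≈ 100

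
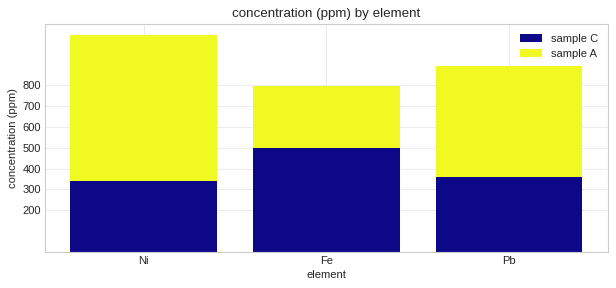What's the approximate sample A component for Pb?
sample A top ≈ 900, bottom ≈ 400; segment ≈ 500.

≈ 500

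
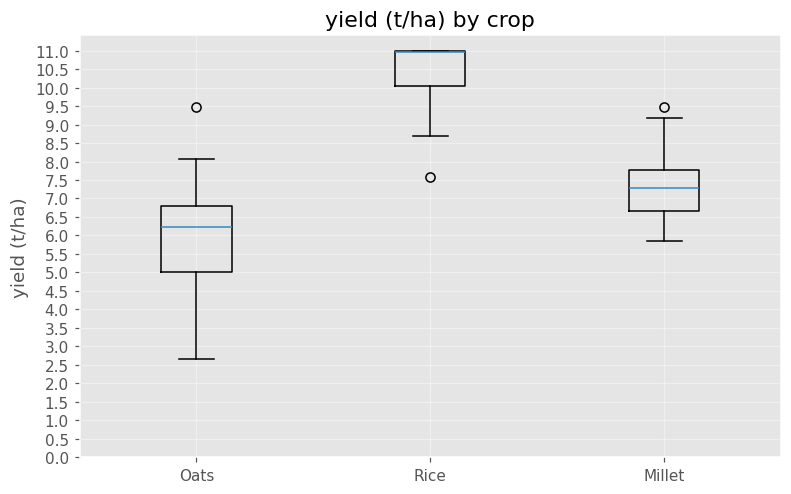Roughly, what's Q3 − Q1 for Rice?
Q3 ≈ 11.0, Q1 ≈ 10.0; IQR ≈ 1.0.

≈ 1.0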